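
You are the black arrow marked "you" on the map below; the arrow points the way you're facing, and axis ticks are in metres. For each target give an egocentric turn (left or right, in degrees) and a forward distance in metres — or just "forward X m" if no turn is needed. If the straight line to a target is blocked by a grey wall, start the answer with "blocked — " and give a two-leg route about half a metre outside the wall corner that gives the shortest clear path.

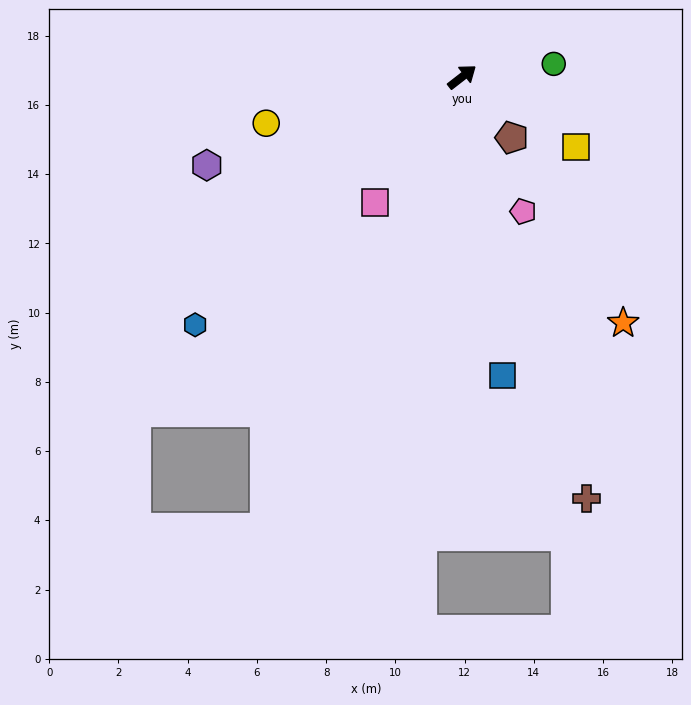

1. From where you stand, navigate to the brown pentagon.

turn right 89°, forward 2.3 m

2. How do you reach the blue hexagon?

turn right 175°, forward 10.5 m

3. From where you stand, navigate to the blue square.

turn right 120°, forward 8.7 m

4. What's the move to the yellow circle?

turn left 155°, forward 5.8 m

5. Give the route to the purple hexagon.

turn left 161°, forward 7.8 m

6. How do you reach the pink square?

turn right 163°, forward 4.4 m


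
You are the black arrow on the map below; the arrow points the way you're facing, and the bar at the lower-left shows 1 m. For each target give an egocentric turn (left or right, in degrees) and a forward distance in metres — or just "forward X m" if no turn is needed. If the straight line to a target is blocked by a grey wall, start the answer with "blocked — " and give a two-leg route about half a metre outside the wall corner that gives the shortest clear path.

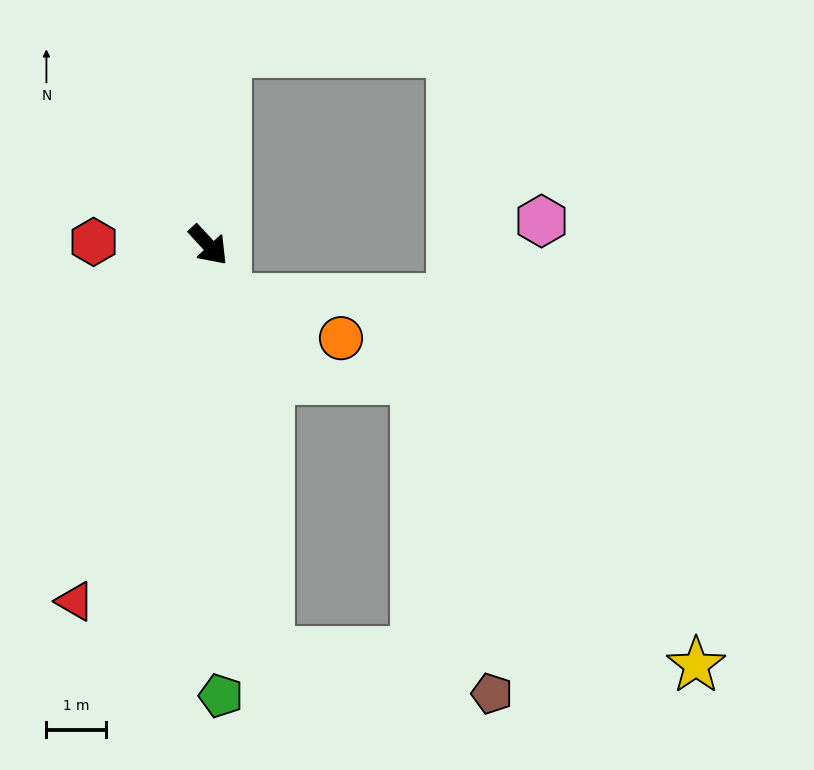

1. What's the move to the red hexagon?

turn right 134°, forward 1.9 m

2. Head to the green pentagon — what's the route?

turn right 41°, forward 7.6 m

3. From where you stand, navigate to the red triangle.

turn right 63°, forward 6.4 m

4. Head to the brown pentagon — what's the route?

blocked — turn right 34°, forward 6.9 m, then turn left 71°, forward 3.8 m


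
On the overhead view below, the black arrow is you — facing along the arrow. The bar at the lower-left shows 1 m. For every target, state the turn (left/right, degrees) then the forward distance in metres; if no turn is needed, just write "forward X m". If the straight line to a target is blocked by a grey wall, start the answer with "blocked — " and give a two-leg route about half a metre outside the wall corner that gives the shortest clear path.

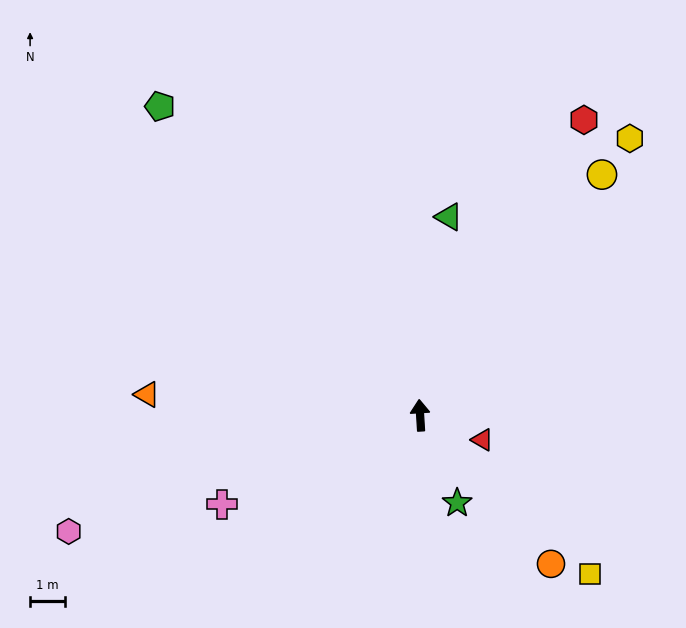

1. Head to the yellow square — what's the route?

turn right 137°, forward 6.7 m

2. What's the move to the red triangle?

turn right 115°, forward 1.9 m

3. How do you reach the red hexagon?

turn right 33°, forward 9.7 m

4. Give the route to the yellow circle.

turn right 41°, forward 8.7 m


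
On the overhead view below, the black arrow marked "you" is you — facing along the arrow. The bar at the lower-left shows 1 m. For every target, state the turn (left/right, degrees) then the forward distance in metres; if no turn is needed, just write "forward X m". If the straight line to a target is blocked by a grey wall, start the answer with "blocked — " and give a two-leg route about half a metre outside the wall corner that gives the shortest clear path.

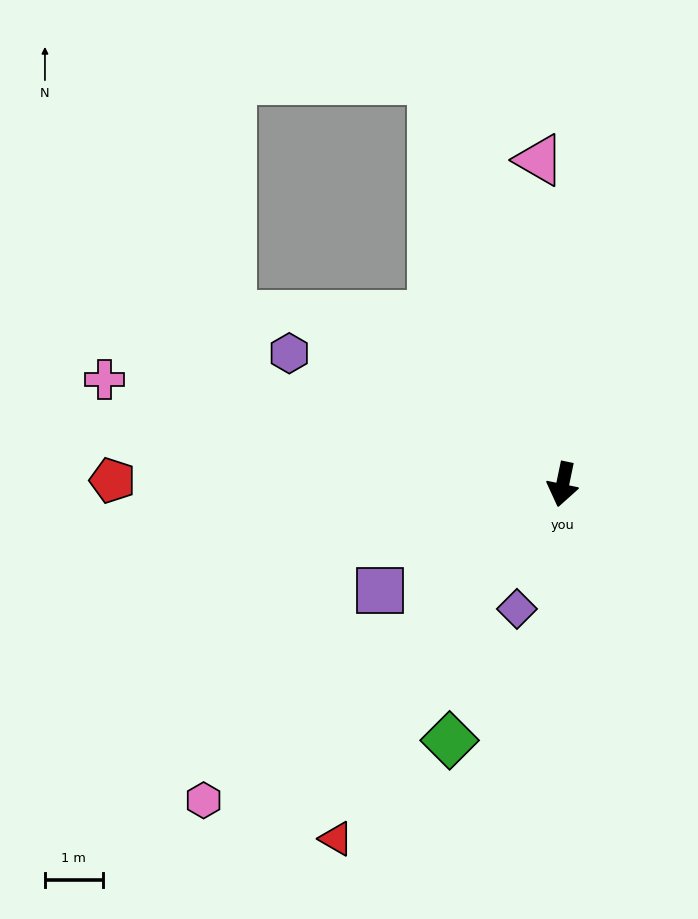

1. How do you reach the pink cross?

turn right 91°, forward 8.1 m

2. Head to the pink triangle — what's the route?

turn right 164°, forward 5.6 m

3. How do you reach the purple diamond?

turn right 8°, forward 2.3 m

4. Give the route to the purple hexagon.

turn right 104°, forward 5.3 m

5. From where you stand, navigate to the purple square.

turn right 48°, forward 3.7 m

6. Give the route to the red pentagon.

turn right 79°, forward 7.8 m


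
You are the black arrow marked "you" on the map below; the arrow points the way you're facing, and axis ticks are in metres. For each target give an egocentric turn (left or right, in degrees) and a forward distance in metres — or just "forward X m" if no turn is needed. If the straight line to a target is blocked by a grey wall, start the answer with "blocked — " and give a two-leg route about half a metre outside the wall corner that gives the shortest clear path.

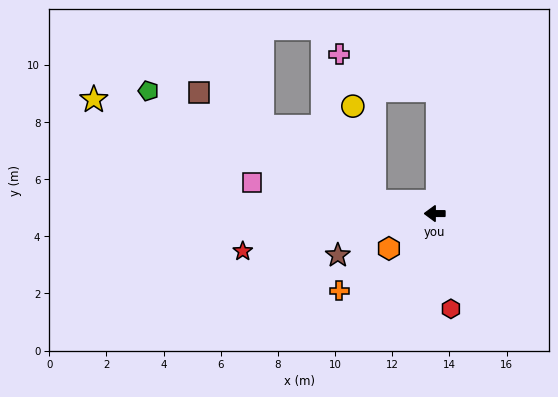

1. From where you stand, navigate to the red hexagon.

turn left 100°, forward 3.4 m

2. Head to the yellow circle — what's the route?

blocked — turn right 11°, forward 2.2 m, then turn right 66°, forward 3.4 m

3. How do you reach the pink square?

turn right 9°, forward 6.5 m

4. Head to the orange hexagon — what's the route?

turn left 37°, forward 2.0 m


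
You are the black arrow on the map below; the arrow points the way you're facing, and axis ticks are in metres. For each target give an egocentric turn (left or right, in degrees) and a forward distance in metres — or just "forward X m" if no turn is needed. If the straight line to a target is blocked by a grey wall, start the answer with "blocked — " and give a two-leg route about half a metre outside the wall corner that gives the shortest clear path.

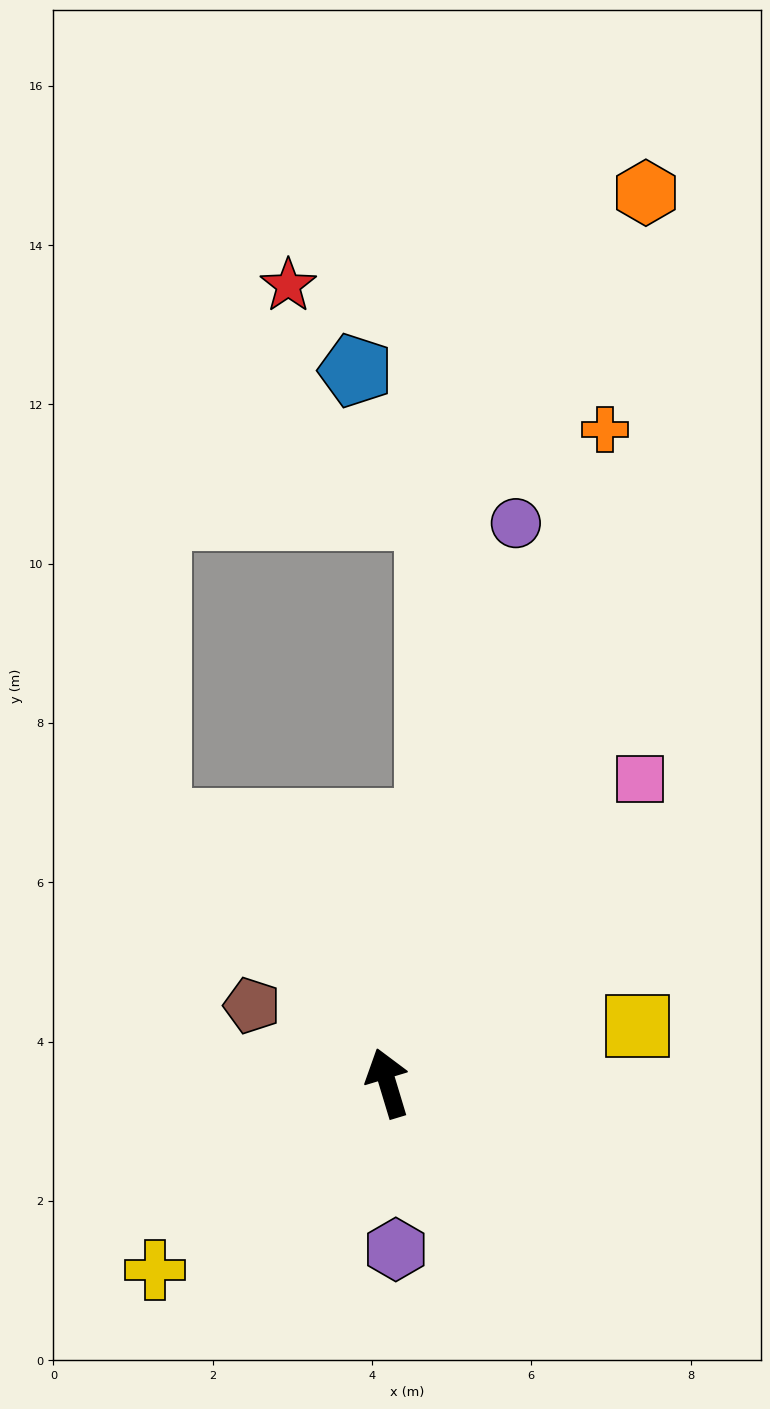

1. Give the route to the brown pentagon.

turn left 43°, forward 2.0 m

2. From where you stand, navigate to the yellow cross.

turn left 112°, forward 3.7 m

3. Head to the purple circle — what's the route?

turn right 30°, forward 7.2 m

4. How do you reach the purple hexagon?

turn left 166°, forward 2.1 m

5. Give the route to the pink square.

turn right 57°, forward 5.0 m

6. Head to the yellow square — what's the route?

turn right 94°, forward 3.2 m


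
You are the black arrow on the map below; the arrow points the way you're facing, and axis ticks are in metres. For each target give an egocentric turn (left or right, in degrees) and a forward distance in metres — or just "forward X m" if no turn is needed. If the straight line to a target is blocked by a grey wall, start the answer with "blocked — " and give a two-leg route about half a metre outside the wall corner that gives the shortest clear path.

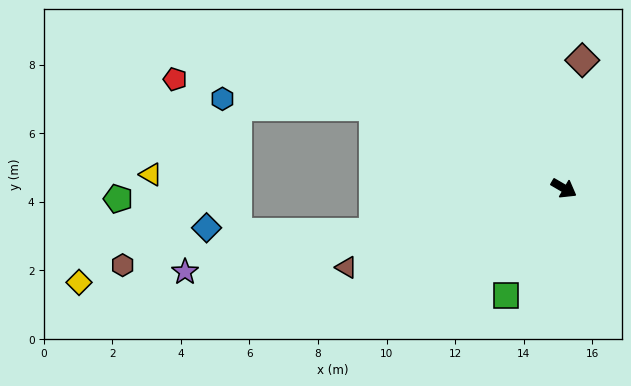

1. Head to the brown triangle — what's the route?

turn right 130°, forward 6.7 m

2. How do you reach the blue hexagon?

blocked — turn right 173°, forward 6.0 m, then turn left 20°, forward 4.4 m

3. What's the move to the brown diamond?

turn left 112°, forward 3.8 m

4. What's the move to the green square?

turn right 88°, forward 3.5 m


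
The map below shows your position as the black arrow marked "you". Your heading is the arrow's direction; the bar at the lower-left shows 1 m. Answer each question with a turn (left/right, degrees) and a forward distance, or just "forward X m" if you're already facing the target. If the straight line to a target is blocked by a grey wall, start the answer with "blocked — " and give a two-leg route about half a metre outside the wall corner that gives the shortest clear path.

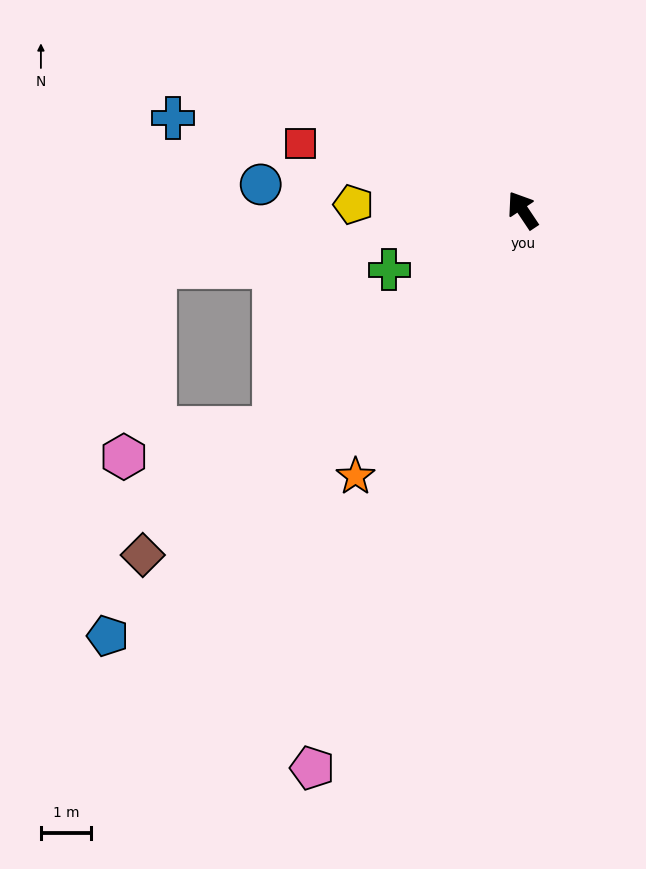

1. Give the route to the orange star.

turn left 114°, forward 6.3 m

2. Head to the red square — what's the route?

turn left 40°, forward 4.7 m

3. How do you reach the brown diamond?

turn left 98°, forward 10.3 m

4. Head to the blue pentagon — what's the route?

turn left 102°, forward 11.9 m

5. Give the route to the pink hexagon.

blocked — turn left 97°, forward 6.6 m, then turn right 30°, forward 3.1 m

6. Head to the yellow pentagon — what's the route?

turn left 54°, forward 3.4 m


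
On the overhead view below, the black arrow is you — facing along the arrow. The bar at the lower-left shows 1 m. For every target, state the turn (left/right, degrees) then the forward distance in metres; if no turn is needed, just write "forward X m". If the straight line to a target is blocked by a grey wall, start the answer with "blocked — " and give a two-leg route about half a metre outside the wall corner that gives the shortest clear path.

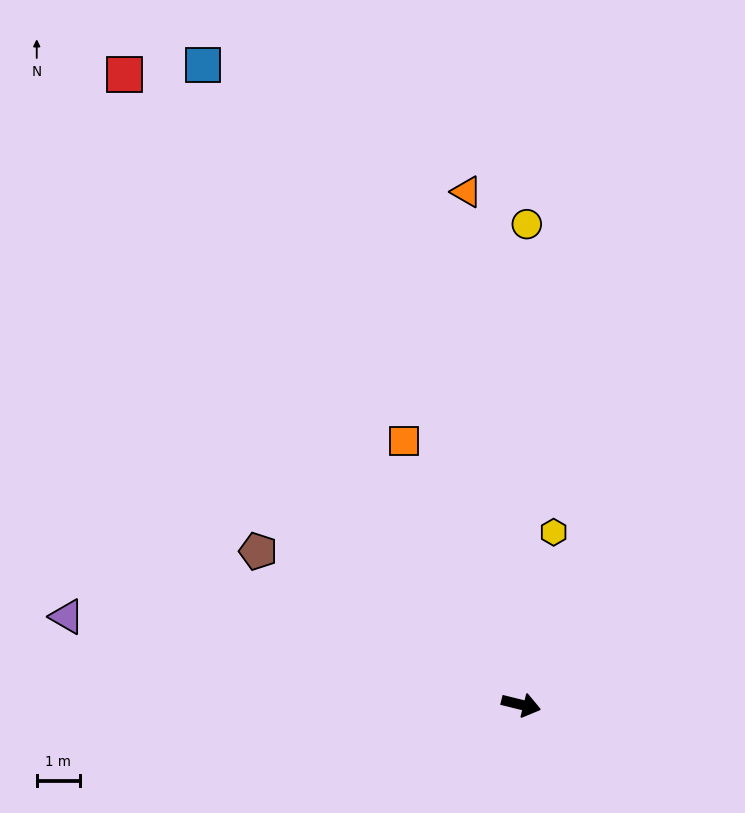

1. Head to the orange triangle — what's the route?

turn left 110°, forward 11.9 m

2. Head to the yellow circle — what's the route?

turn left 103°, forward 11.1 m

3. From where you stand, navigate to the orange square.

turn left 128°, forward 6.7 m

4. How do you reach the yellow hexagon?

turn left 93°, forward 4.1 m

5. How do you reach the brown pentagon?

turn left 164°, forward 7.0 m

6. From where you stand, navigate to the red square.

turn left 136°, forward 17.2 m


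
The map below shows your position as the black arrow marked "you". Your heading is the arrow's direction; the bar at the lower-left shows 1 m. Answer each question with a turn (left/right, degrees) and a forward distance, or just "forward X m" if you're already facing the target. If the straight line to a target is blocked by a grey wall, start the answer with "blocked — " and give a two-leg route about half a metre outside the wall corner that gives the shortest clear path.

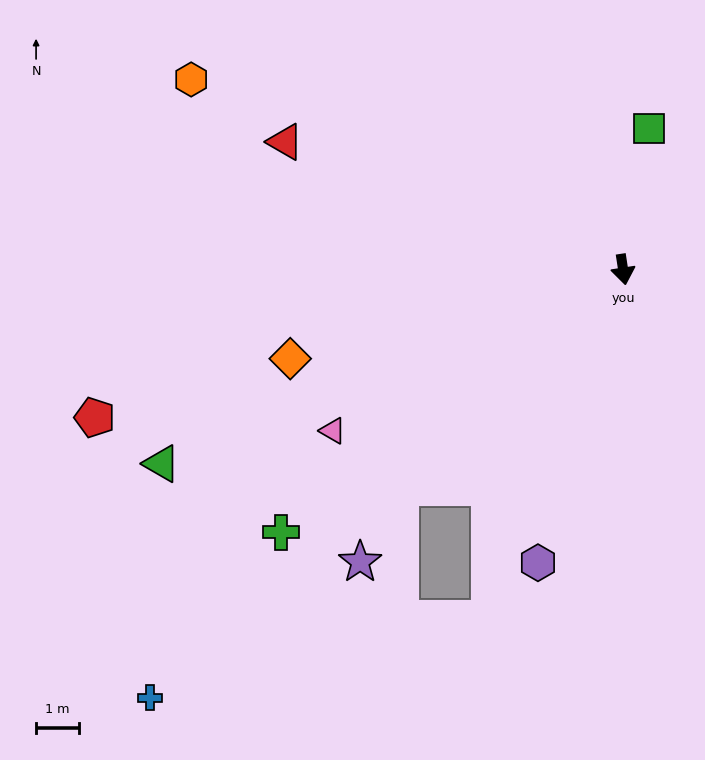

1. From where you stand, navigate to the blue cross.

turn right 57°, forward 14.8 m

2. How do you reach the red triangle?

turn right 119°, forward 8.4 m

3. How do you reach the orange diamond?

turn right 84°, forward 8.0 m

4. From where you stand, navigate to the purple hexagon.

turn right 25°, forward 7.1 m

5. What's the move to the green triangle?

turn right 76°, forward 11.6 m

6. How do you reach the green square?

turn left 161°, forward 3.3 m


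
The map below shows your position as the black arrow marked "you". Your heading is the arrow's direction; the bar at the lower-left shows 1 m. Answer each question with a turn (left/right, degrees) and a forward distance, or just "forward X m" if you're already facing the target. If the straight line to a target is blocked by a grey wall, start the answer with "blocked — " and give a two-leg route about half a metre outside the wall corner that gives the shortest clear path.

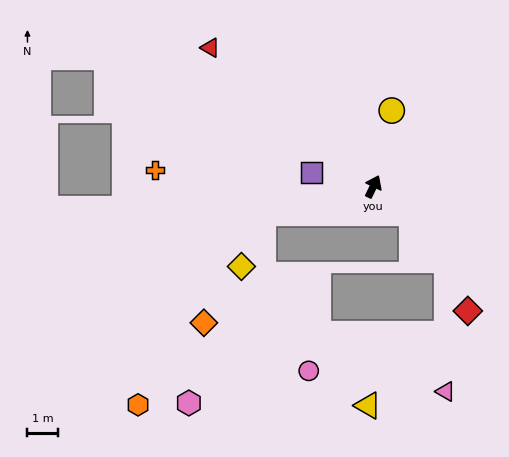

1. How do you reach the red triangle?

turn left 75°, forward 6.9 m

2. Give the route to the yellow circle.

turn left 12°, forward 2.5 m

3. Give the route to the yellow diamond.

blocked — turn left 129°, forward 3.7 m, then turn left 55°, forward 1.9 m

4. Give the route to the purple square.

turn left 103°, forward 2.1 m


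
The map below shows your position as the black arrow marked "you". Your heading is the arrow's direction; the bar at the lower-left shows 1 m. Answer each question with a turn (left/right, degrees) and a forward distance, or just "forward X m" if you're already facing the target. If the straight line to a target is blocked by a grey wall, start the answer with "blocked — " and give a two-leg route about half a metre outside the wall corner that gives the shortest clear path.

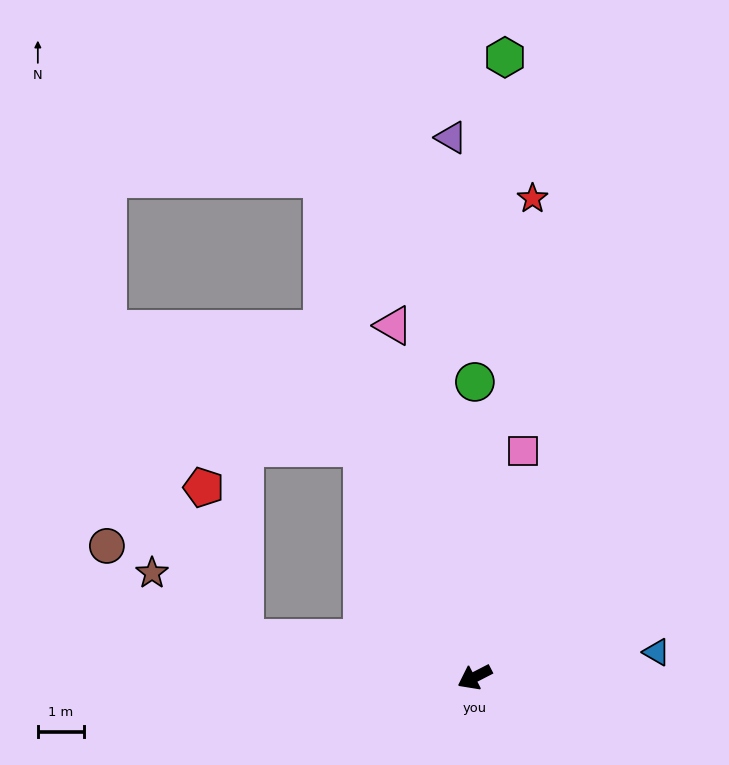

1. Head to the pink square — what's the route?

turn right 129°, forward 5.1 m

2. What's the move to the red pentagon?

blocked — turn right 37°, forward 5.1 m, then turn right 65°, forward 3.4 m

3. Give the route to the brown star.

blocked — turn right 37°, forward 5.1 m, then turn right 25°, forward 2.5 m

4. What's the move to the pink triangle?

turn right 104°, forward 7.9 m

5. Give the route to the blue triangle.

turn left 161°, forward 4.0 m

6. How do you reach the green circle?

turn right 117°, forward 6.5 m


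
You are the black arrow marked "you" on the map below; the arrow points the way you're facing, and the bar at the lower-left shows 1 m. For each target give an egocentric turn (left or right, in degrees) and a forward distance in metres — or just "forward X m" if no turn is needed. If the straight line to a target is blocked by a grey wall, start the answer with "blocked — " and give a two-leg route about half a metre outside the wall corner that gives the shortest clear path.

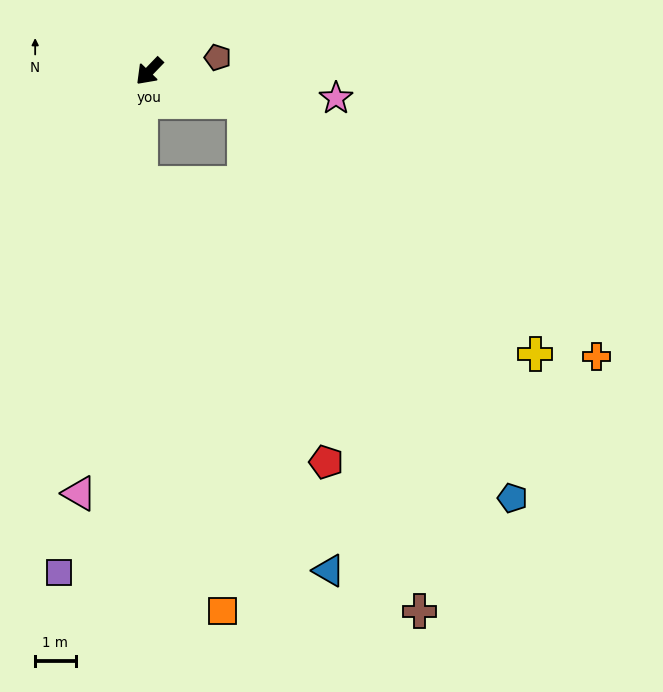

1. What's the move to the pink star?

turn left 126°, forward 4.7 m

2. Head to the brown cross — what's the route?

blocked — turn left 116°, forward 2.5 m, then turn right 53°, forward 13.3 m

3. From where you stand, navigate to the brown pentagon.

turn left 145°, forward 1.7 m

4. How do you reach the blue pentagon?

blocked — turn left 116°, forward 2.5 m, then turn right 38°, forward 11.8 m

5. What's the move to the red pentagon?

blocked — turn left 116°, forward 2.5 m, then turn right 59°, forward 9.1 m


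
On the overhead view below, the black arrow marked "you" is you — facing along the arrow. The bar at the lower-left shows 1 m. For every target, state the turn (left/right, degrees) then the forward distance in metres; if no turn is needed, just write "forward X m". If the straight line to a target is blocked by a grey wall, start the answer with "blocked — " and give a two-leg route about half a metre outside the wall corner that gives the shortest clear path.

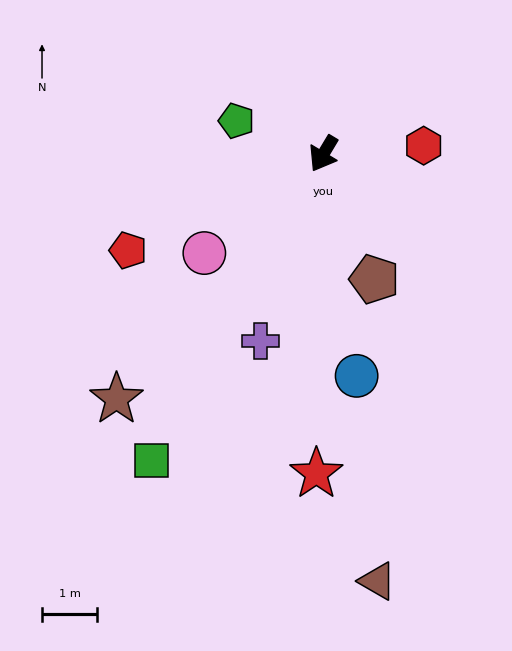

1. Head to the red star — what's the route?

turn left 30°, forward 5.8 m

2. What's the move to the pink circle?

turn right 19°, forward 2.8 m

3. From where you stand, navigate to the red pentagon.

turn right 33°, forward 4.0 m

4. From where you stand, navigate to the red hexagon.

turn left 126°, forward 1.8 m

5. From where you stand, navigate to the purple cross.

turn left 12°, forward 3.6 m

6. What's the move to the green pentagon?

turn right 80°, forward 1.7 m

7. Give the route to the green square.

forward 6.4 m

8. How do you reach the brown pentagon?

turn left 53°, forward 2.5 m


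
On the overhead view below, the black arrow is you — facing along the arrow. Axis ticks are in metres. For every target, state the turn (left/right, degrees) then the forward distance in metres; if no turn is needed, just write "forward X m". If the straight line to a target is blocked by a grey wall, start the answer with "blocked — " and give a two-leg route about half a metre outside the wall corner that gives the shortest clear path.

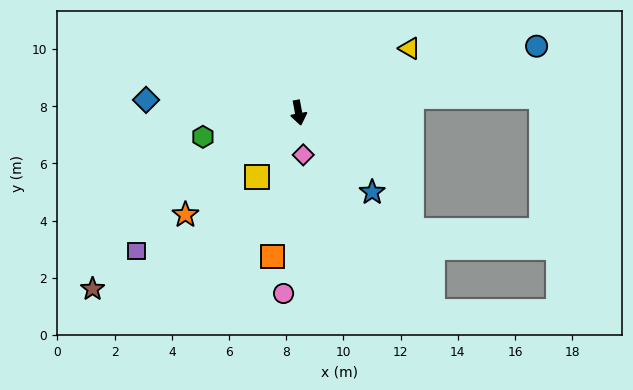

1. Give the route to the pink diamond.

turn right 4°, forward 1.5 m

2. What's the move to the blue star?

turn left 32°, forward 3.8 m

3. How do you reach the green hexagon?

turn right 86°, forward 3.4 m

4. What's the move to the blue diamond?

turn right 105°, forward 5.4 m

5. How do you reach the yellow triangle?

turn left 110°, forward 4.5 m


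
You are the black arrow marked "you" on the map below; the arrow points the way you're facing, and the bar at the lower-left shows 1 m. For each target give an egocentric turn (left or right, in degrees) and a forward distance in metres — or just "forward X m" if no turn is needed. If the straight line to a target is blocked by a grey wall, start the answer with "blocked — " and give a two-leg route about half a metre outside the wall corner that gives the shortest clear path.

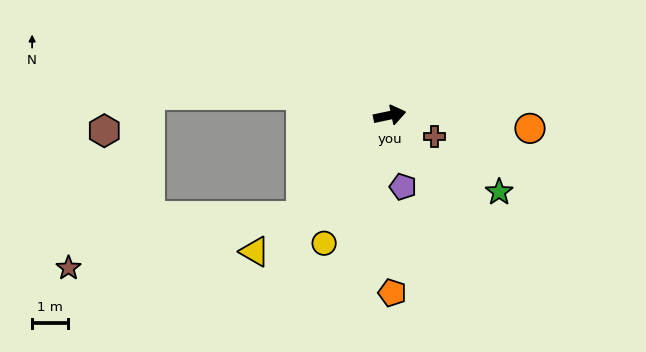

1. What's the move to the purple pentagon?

turn right 91°, forward 2.0 m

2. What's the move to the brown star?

blocked — turn right 143°, forward 3.7 m, then turn right 36°, forward 6.7 m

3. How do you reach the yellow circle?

turn right 129°, forward 4.0 m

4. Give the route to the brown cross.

turn right 37°, forward 1.4 m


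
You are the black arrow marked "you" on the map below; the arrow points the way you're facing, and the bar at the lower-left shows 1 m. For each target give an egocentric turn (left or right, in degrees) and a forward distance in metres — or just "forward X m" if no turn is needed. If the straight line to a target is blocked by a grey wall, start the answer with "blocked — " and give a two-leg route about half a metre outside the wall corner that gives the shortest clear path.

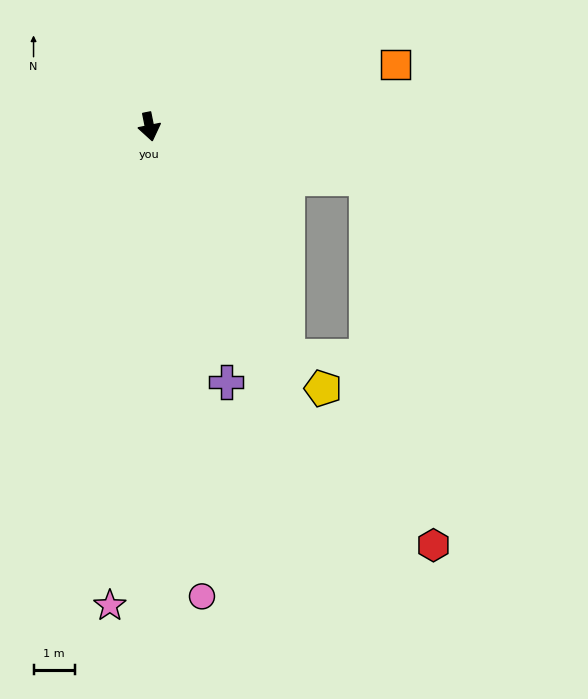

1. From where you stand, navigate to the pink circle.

turn right 5°, forward 11.5 m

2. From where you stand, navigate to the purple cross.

turn left 5°, forward 6.5 m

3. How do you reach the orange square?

turn left 93°, forward 6.2 m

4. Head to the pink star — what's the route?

turn right 16°, forward 11.7 m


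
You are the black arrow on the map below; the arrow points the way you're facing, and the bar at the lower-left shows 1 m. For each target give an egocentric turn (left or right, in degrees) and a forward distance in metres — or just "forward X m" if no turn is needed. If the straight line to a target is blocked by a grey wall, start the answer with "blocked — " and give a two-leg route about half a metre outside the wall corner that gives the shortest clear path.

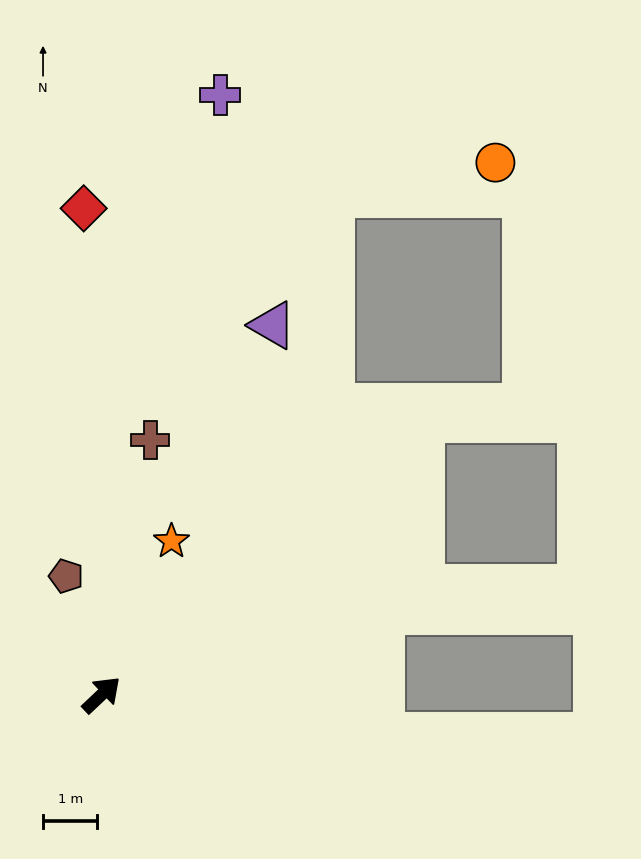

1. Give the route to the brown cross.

turn left 36°, forward 4.8 m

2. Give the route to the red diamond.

turn left 49°, forward 9.0 m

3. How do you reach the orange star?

turn left 22°, forward 3.1 m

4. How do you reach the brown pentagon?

turn left 63°, forward 2.3 m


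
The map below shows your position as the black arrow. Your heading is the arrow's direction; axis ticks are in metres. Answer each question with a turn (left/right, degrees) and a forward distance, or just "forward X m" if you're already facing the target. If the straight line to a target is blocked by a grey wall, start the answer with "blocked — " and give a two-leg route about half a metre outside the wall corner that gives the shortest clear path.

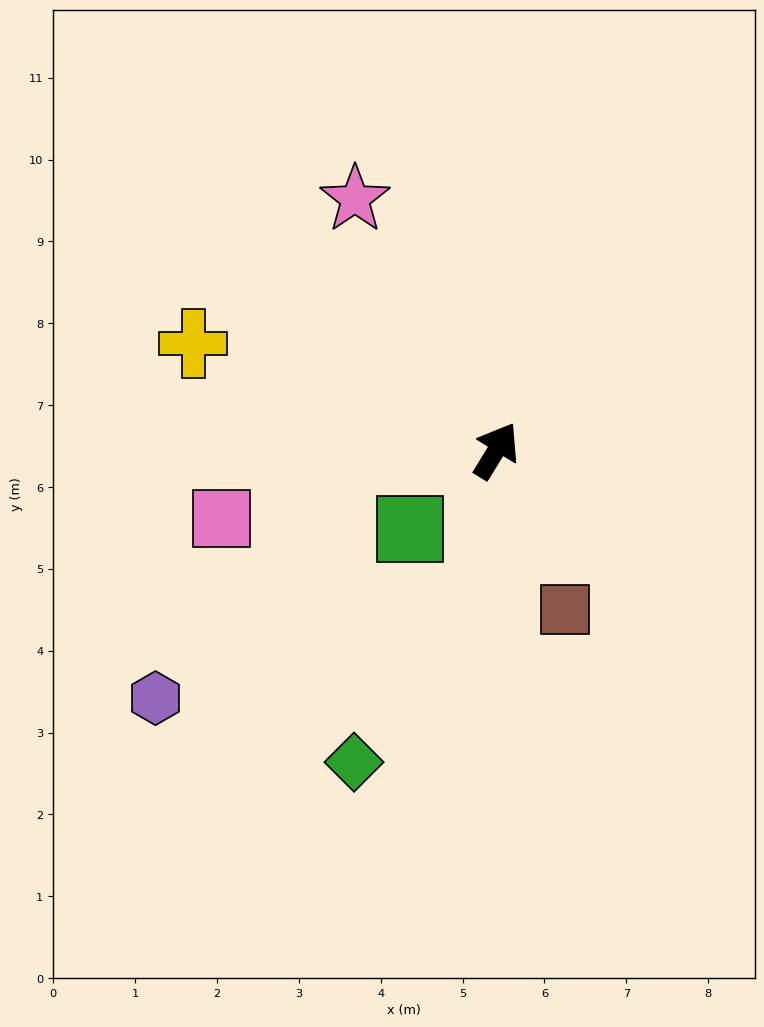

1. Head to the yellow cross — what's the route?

turn left 102°, forward 3.9 m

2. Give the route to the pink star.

turn left 61°, forward 3.5 m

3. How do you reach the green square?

turn left 164°, forward 1.4 m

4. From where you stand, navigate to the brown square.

turn right 125°, forward 2.1 m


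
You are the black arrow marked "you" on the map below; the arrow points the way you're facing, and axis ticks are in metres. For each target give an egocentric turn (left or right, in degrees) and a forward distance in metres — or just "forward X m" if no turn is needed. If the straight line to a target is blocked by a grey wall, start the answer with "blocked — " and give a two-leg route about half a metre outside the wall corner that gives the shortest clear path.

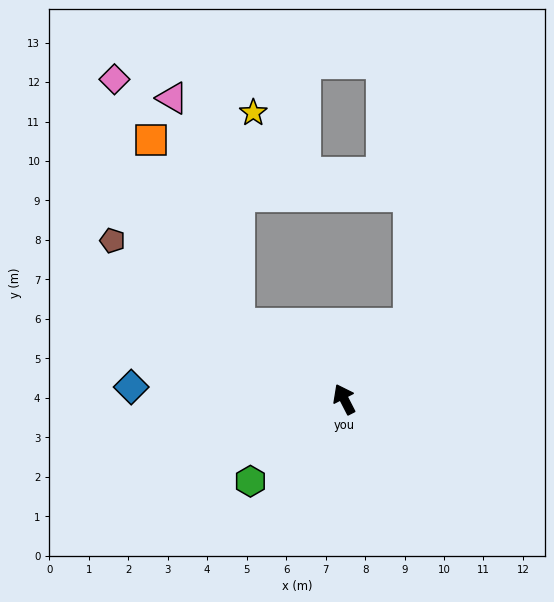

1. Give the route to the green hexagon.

turn left 104°, forward 3.2 m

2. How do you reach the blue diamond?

turn left 60°, forward 5.4 m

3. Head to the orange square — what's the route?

blocked — turn left 28°, forward 3.3 m, then turn right 30°, forward 5.2 m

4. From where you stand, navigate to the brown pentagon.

turn left 28°, forward 7.1 m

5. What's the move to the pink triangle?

blocked — turn left 28°, forward 3.3 m, then turn right 39°, forward 6.0 m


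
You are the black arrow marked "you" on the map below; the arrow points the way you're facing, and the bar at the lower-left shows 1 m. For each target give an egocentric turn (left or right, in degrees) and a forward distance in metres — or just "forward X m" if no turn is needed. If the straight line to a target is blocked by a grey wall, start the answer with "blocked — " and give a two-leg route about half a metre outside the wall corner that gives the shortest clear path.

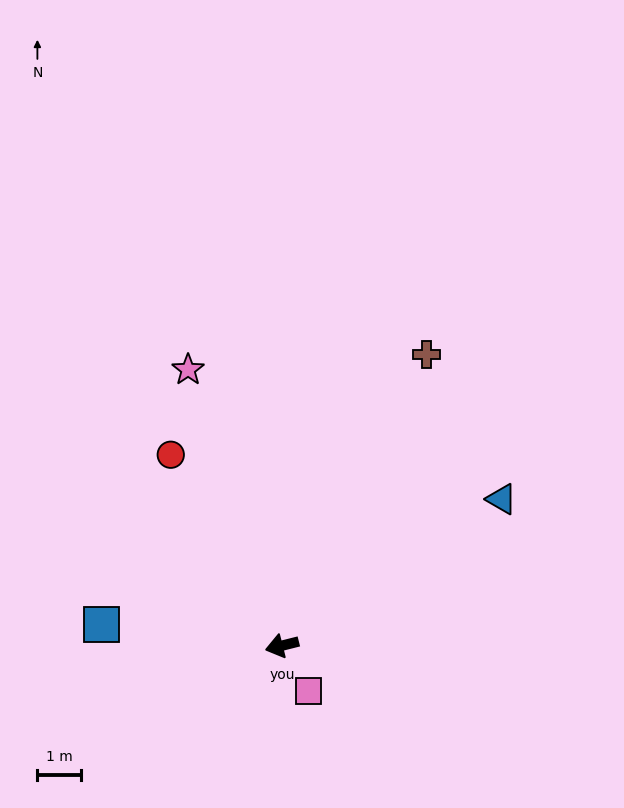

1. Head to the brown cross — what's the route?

turn right 131°, forward 7.4 m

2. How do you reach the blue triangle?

turn right 160°, forward 6.0 m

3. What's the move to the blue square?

turn right 21°, forward 4.1 m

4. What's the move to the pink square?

turn left 106°, forward 1.2 m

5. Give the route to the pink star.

turn right 85°, forward 6.6 m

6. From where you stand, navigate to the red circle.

turn right 74°, forward 5.0 m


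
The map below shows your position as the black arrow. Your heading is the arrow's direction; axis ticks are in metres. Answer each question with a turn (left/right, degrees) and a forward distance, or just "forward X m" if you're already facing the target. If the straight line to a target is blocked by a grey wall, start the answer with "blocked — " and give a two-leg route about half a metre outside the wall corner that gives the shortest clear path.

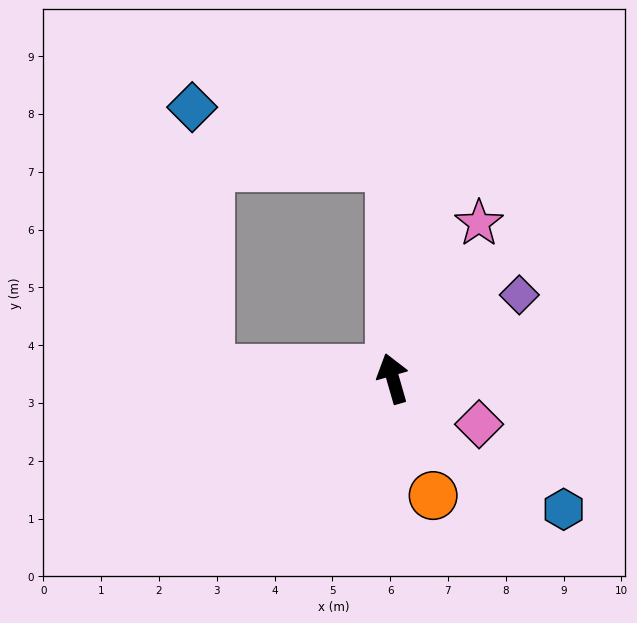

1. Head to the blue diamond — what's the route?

blocked — turn right 15°, forward 3.7 m, then turn left 72°, forward 3.6 m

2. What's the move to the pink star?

turn right 45°, forward 3.1 m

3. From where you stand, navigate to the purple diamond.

turn right 73°, forward 2.6 m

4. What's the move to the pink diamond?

turn right 134°, forward 1.7 m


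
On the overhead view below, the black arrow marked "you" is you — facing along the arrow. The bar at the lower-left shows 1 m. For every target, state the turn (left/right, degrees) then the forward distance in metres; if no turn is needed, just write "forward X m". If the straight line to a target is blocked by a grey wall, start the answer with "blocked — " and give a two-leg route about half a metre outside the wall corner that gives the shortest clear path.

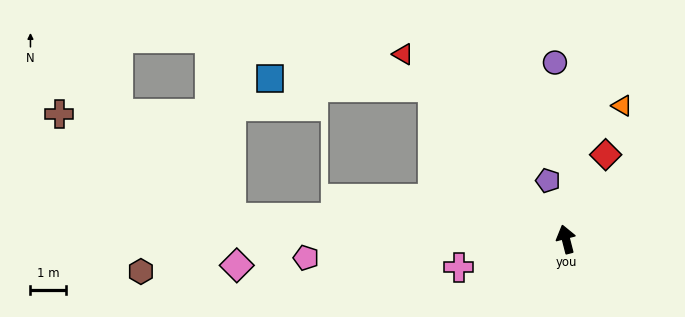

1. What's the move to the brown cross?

blocked — turn left 72°, forward 9.5 m, then turn right 28°, forward 5.7 m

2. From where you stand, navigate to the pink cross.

turn left 90°, forward 3.1 m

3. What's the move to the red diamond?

turn right 40°, forward 2.6 m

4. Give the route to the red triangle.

turn left 27°, forward 7.0 m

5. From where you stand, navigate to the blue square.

blocked — turn left 27°, forward 5.7 m, then turn left 46°, forward 4.6 m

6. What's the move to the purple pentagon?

turn left 3°, forward 1.7 m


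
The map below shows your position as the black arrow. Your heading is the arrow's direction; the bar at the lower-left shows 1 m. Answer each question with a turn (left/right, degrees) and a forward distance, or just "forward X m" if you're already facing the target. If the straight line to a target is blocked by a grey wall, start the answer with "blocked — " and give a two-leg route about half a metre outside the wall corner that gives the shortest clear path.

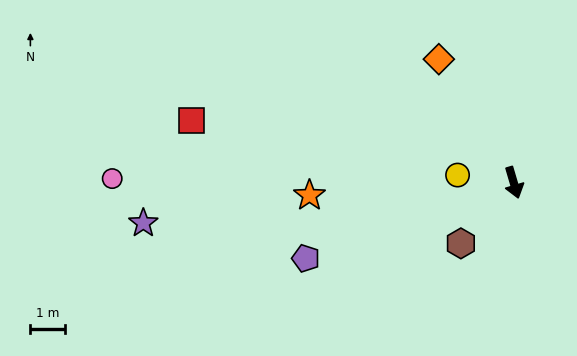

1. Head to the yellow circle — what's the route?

turn right 114°, forward 1.6 m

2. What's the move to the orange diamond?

turn right 165°, forward 4.2 m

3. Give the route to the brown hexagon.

turn right 57°, forward 2.3 m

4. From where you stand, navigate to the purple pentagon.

turn right 86°, forward 6.4 m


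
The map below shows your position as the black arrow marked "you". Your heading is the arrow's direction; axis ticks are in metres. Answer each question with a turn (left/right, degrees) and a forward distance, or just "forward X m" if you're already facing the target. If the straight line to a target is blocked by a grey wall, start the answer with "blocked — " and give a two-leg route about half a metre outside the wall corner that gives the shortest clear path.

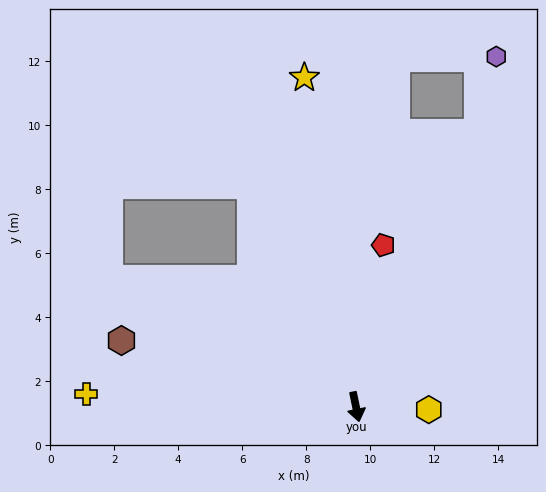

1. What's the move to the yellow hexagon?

turn left 76°, forward 2.3 m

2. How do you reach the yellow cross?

turn right 104°, forward 8.4 m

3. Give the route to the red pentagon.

turn left 159°, forward 5.1 m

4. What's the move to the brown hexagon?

turn right 117°, forward 7.6 m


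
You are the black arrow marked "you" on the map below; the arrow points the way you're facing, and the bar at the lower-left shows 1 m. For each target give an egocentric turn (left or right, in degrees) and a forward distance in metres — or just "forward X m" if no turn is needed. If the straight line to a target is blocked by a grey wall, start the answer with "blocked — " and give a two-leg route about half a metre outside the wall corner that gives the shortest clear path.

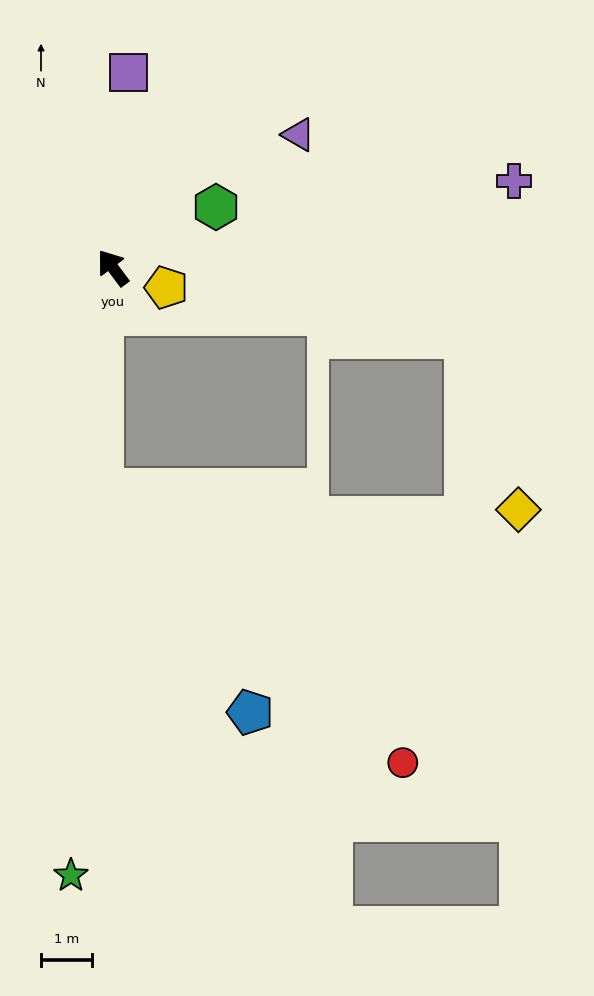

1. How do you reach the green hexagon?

turn right 96°, forward 2.3 m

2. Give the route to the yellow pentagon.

turn right 147°, forward 1.1 m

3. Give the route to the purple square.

turn right 41°, forward 3.8 m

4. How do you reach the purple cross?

turn right 115°, forward 8.0 m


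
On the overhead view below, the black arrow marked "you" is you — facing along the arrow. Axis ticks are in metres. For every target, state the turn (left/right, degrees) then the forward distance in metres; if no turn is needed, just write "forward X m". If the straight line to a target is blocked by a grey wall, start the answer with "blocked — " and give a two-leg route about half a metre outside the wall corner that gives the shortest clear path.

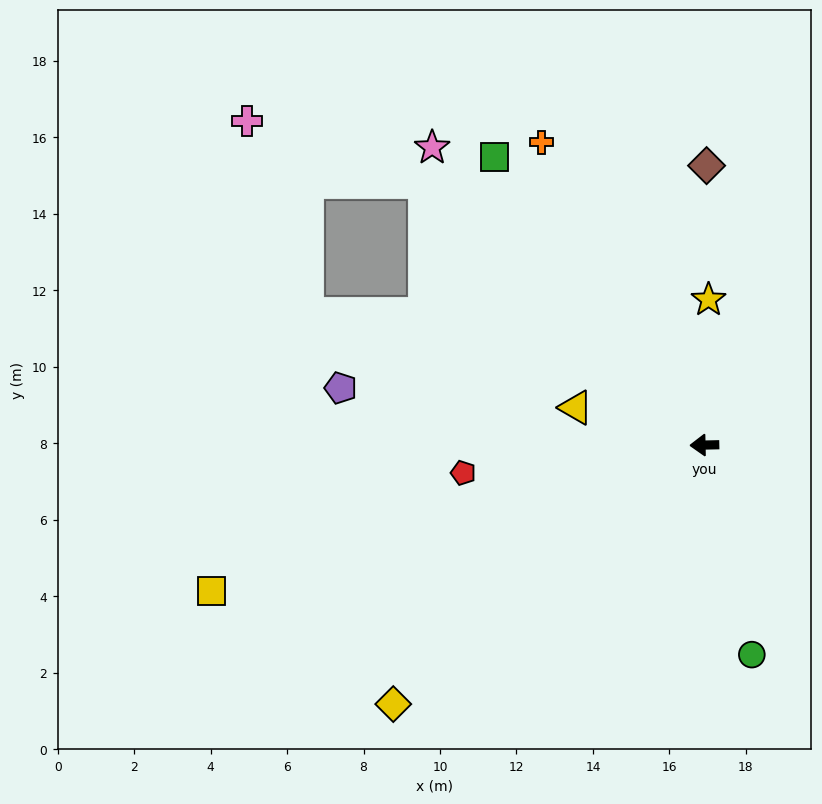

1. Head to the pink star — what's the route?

turn right 49°, forward 10.5 m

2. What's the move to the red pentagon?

turn left 5°, forward 6.4 m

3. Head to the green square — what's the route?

turn right 55°, forward 9.3 m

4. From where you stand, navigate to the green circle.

turn left 101°, forward 5.6 m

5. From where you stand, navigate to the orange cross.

turn right 63°, forward 9.0 m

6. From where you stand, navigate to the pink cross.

blocked — turn right 44°, forward 10.0 m, then turn left 24°, forward 4.9 m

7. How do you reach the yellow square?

turn left 15°, forward 13.4 m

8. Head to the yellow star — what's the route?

turn right 93°, forward 3.8 m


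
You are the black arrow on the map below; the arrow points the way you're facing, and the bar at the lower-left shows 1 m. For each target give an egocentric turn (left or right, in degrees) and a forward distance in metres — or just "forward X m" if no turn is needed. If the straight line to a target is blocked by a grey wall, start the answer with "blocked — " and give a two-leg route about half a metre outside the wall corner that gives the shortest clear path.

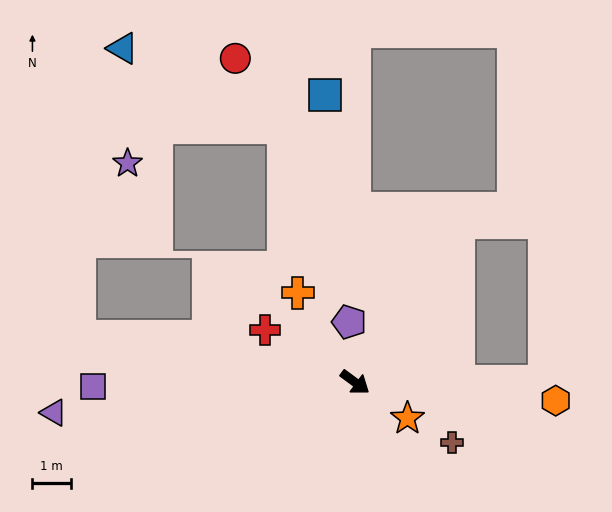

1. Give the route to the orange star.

forward 1.7 m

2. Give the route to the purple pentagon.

turn left 132°, forward 1.6 m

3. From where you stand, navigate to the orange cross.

turn left 159°, forward 2.8 m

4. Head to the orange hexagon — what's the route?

turn left 31°, forward 5.3 m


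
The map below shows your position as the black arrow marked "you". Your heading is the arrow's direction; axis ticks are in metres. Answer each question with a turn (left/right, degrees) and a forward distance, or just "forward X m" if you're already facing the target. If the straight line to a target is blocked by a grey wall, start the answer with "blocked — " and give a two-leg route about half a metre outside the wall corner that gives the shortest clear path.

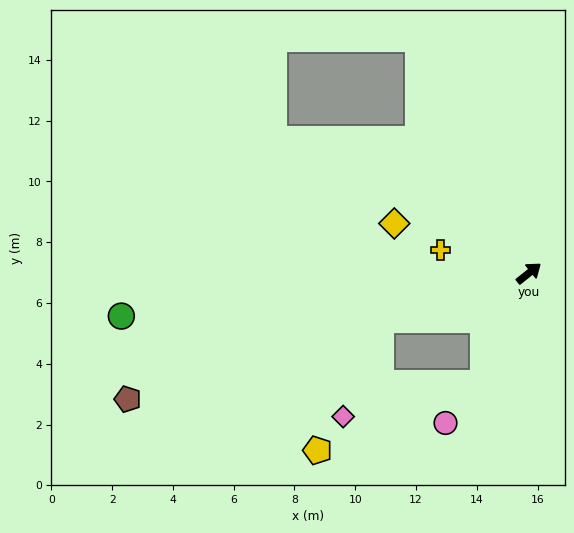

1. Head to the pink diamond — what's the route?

blocked — turn left 159°, forward 5.1 m, then turn left 51°, forward 3.4 m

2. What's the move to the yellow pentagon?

blocked — turn right 151°, forward 3.9 m, then turn right 45°, forward 5.9 m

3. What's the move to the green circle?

turn left 147°, forward 13.5 m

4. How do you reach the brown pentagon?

turn left 159°, forward 13.8 m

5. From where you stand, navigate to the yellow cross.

turn left 127°, forward 3.0 m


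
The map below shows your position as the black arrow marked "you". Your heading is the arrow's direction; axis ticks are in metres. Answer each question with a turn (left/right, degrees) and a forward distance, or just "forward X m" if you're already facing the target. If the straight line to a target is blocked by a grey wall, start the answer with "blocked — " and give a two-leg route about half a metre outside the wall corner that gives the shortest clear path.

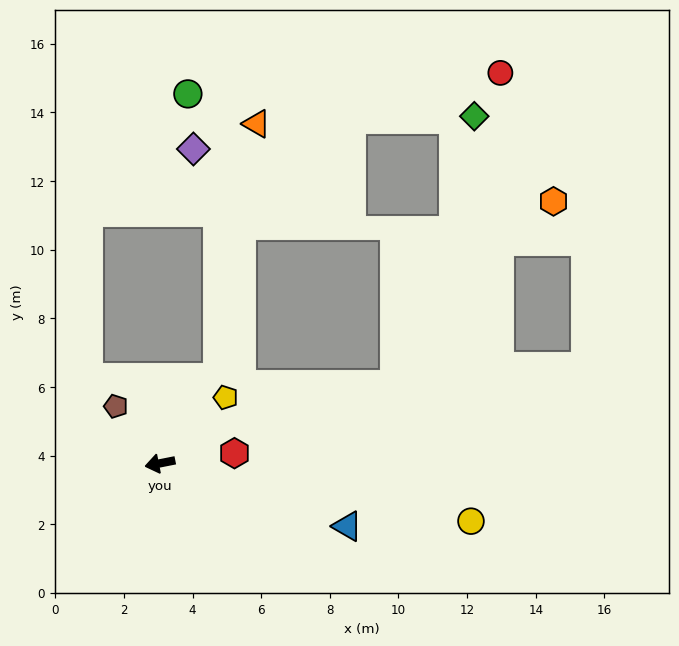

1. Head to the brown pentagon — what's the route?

turn right 63°, forward 2.1 m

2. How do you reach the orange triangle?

blocked — turn right 135°, forward 3.0 m, then turn left 25°, forward 7.5 m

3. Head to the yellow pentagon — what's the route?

turn right 146°, forward 2.7 m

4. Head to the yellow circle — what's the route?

turn left 158°, forward 9.2 m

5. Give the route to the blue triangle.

turn left 150°, forward 5.8 m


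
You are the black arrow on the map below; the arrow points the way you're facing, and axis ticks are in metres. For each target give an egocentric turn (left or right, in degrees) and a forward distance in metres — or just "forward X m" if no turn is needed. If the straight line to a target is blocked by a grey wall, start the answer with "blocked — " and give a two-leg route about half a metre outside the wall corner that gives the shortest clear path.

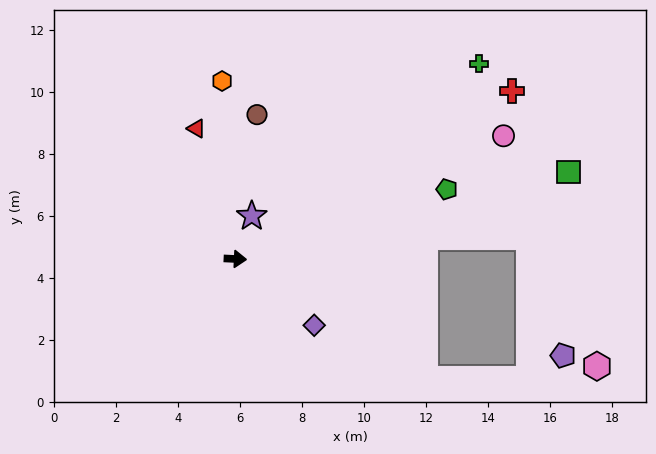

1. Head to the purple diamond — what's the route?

turn right 37°, forward 3.3 m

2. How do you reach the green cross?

turn left 41°, forward 10.1 m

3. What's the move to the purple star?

turn left 72°, forward 1.5 m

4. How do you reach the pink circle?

turn left 27°, forward 9.5 m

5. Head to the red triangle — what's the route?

turn left 109°, forward 4.4 m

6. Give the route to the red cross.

turn left 34°, forward 10.4 m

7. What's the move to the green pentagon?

turn left 21°, forward 7.2 m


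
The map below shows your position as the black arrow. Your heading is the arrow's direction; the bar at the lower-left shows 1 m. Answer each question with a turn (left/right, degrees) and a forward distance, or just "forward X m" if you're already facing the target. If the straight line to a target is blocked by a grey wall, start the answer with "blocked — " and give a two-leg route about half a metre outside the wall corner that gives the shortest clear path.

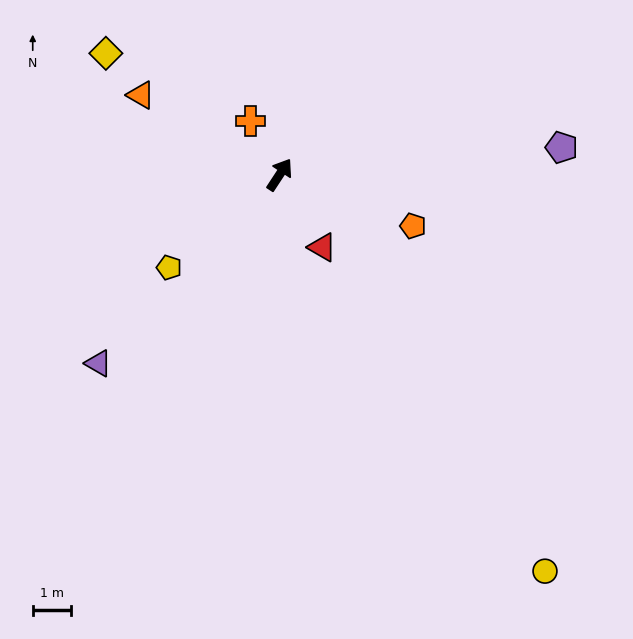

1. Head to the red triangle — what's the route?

turn right 116°, forward 2.2 m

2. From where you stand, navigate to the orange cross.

turn left 62°, forward 1.6 m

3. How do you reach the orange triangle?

turn left 93°, forward 4.2 m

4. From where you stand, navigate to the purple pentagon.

turn right 51°, forward 7.5 m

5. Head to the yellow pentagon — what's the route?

turn left 163°, forward 3.8 m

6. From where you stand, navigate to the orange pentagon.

turn right 78°, forward 3.8 m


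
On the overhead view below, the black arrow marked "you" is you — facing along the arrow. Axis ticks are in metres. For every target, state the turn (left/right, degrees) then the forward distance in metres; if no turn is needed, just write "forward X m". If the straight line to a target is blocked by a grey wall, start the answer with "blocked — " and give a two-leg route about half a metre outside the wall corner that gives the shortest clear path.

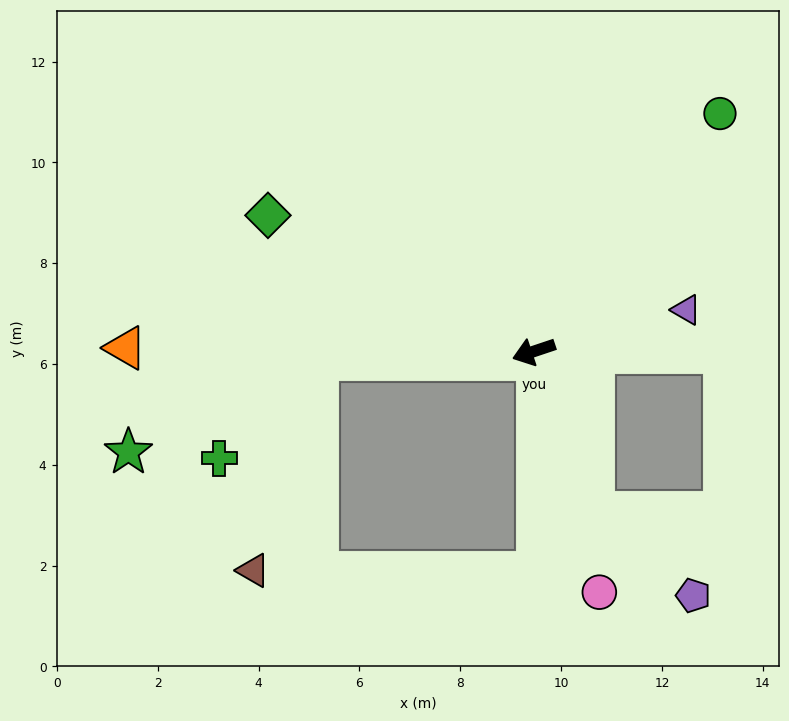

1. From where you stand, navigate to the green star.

blocked — turn right 17°, forward 4.3 m, then turn left 25°, forward 4.2 m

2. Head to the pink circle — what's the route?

turn left 87°, forward 4.9 m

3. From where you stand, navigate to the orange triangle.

turn right 19°, forward 8.1 m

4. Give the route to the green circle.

turn right 147°, forward 6.0 m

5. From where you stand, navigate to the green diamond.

turn right 46°, forward 5.9 m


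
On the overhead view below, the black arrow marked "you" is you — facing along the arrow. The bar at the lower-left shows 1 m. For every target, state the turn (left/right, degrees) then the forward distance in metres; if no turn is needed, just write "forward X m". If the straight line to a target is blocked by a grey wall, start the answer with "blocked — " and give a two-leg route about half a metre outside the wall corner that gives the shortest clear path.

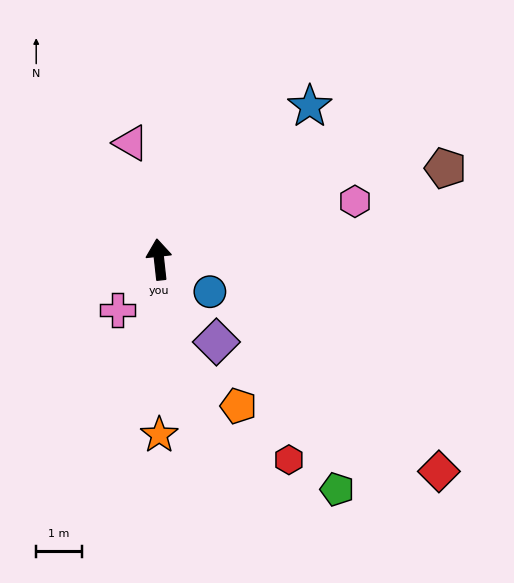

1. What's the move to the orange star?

turn left 174°, forward 3.9 m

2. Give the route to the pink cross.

turn left 135°, forward 1.4 m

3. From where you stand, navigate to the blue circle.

turn right 129°, forward 1.3 m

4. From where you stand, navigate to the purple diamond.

turn right 151°, forward 2.2 m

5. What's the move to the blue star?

turn right 51°, forward 4.7 m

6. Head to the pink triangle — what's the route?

turn left 7°, forward 2.6 m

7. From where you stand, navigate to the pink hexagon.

turn right 80°, forward 4.5 m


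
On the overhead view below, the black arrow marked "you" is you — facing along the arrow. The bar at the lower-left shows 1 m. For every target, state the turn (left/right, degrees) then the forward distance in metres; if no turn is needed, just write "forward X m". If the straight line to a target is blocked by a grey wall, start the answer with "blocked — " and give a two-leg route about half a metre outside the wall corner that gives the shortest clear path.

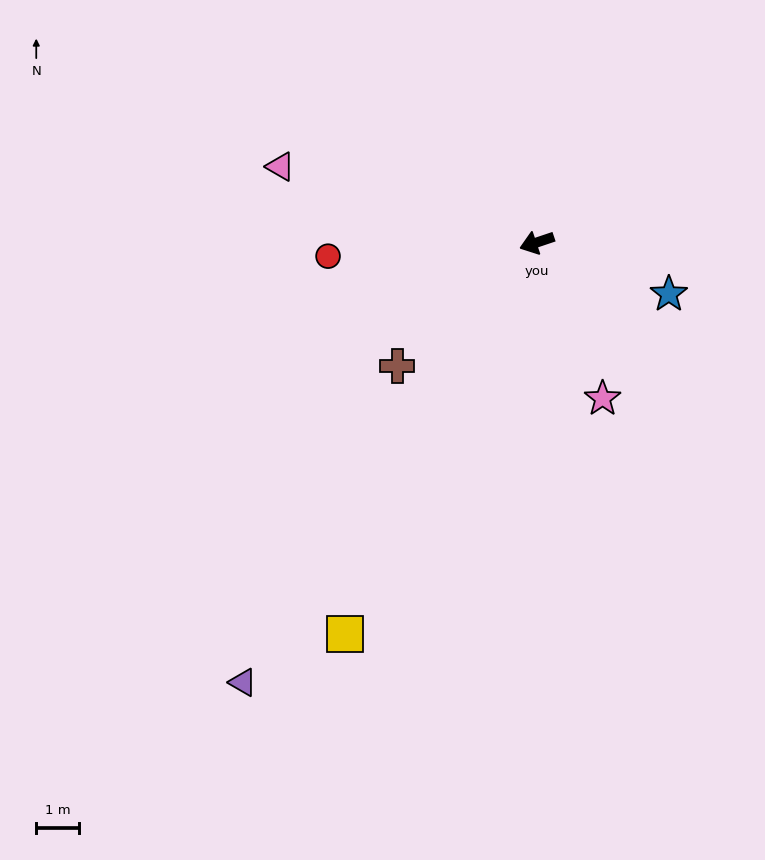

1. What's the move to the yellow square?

turn left 45°, forward 10.2 m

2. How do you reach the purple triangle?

turn left 38°, forward 12.4 m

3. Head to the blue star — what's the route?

turn left 140°, forward 3.3 m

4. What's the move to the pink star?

turn left 94°, forward 4.0 m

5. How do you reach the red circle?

turn right 15°, forward 4.9 m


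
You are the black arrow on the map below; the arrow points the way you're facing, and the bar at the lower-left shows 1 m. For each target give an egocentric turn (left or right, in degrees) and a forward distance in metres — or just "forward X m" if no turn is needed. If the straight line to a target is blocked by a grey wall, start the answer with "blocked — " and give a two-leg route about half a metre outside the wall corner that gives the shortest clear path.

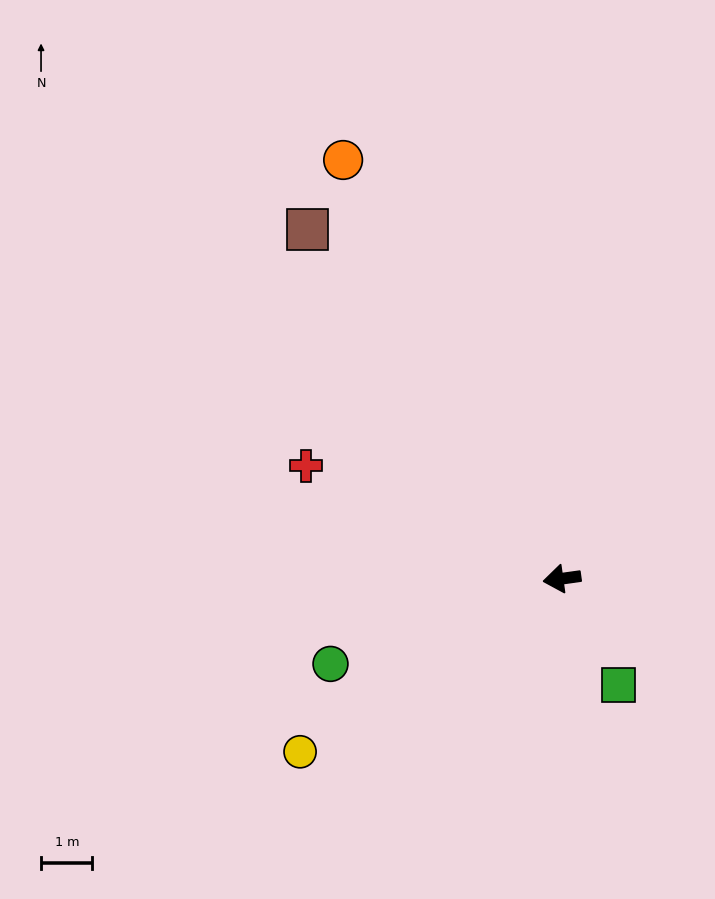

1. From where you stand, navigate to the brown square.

turn right 62°, forward 8.4 m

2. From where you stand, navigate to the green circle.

turn left 12°, forward 4.8 m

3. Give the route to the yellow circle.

turn left 26°, forward 6.1 m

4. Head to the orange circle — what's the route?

turn right 70°, forward 9.2 m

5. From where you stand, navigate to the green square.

turn left 110°, forward 2.3 m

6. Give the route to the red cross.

turn right 32°, forward 5.4 m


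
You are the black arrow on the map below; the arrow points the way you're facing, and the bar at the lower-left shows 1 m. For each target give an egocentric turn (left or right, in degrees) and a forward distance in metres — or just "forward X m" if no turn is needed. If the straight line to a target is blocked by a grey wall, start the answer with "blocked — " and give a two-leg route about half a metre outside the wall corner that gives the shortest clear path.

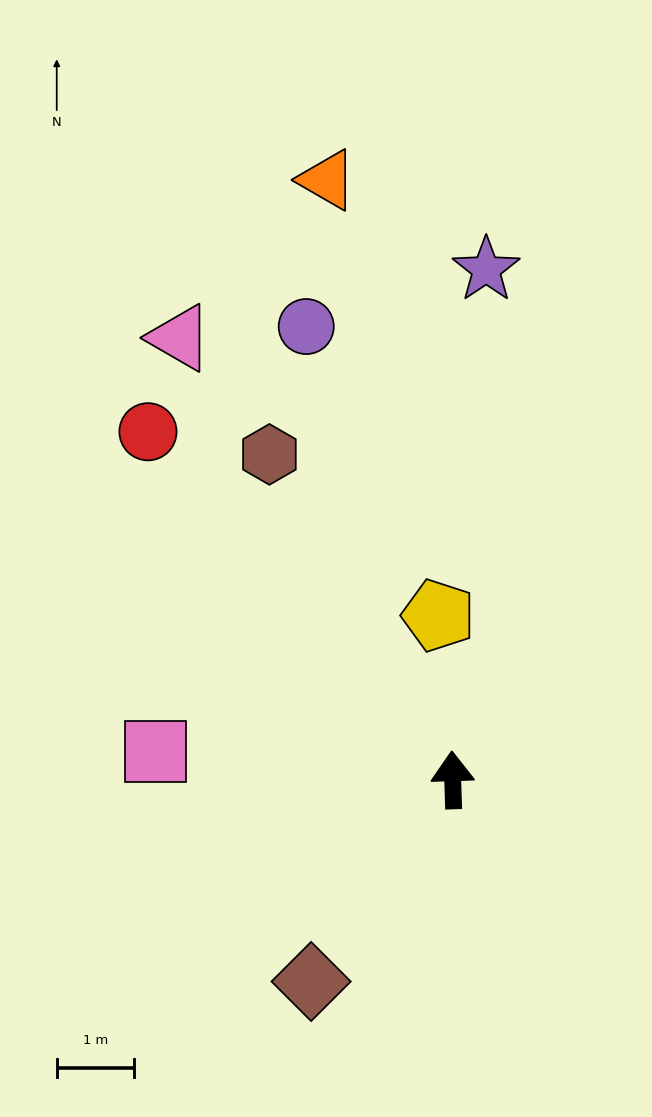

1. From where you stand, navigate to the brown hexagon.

turn left 28°, forward 4.8 m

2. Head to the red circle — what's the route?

turn left 39°, forward 6.0 m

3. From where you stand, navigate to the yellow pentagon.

turn left 3°, forward 2.1 m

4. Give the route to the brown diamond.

turn left 143°, forward 3.2 m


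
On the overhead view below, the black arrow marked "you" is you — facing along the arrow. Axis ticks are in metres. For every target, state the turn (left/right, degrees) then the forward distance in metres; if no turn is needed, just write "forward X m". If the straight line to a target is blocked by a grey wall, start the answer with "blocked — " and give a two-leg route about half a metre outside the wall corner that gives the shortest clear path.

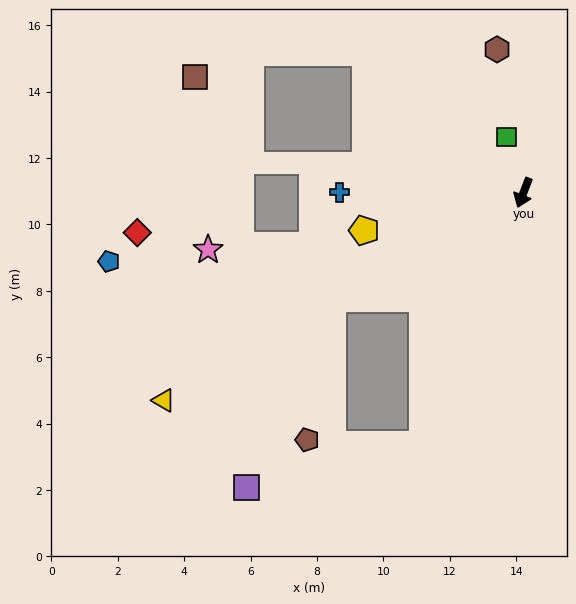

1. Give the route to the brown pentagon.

blocked — turn right 40°, forward 6.6 m, then turn left 51°, forward 4.3 m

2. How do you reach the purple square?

blocked — turn right 40°, forward 6.6 m, then turn left 37°, forward 6.3 m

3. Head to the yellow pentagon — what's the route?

turn right 56°, forward 4.9 m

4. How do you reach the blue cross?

turn right 69°, forward 5.5 m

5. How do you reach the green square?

turn right 142°, forward 1.7 m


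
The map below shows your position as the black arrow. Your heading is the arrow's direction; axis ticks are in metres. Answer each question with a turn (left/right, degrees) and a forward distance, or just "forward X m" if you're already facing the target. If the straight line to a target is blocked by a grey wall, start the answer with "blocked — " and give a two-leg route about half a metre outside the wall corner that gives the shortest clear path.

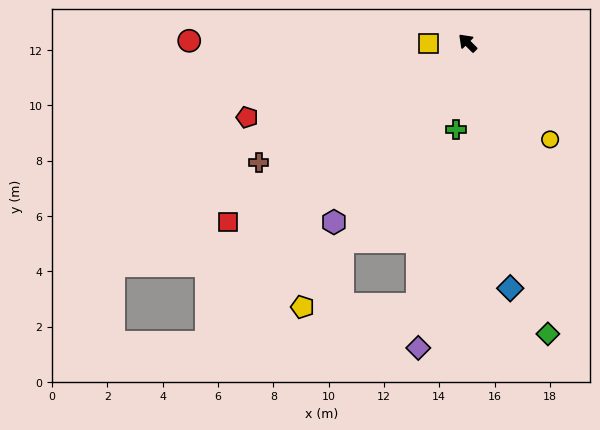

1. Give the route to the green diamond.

turn left 150°, forward 10.9 m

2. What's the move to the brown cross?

turn left 75°, forward 8.7 m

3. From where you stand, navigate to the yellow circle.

turn left 176°, forward 4.6 m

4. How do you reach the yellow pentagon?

turn left 103°, forward 11.3 m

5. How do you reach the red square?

turn left 82°, forward 10.8 m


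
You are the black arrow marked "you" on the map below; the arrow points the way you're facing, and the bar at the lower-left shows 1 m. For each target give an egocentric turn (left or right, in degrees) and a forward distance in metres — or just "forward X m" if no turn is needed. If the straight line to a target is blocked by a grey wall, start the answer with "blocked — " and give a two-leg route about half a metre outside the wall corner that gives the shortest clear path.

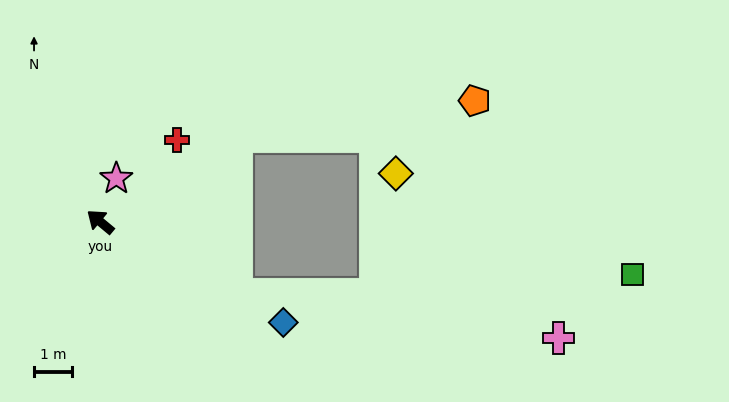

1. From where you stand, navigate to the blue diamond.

turn right 169°, forward 5.4 m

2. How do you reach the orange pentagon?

blocked — turn right 108°, forward 4.2 m, then turn right 24°, forward 6.3 m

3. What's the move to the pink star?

turn right 71°, forward 1.2 m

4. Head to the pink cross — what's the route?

blocked — turn right 168°, forward 4.0 m, then turn left 20°, forward 8.5 m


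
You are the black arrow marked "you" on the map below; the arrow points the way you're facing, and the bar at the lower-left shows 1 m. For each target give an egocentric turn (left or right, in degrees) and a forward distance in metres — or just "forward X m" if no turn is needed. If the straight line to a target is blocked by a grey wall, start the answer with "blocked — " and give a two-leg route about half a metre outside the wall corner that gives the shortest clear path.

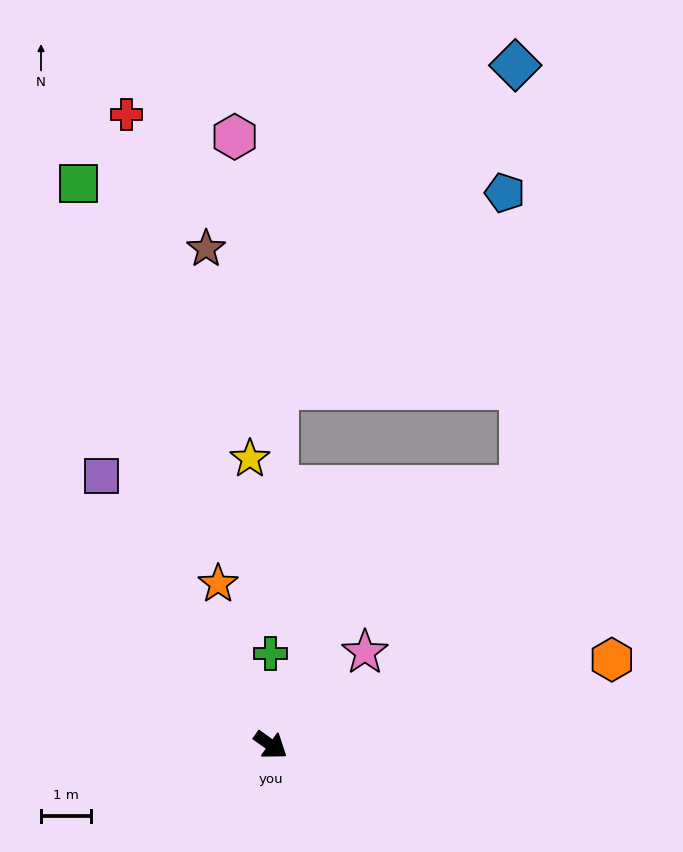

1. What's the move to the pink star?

turn left 80°, forward 2.6 m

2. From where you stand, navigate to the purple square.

turn left 158°, forward 6.3 m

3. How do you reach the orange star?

turn left 144°, forward 3.4 m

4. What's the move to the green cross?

turn left 126°, forward 1.8 m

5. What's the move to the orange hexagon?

turn left 50°, forward 7.0 m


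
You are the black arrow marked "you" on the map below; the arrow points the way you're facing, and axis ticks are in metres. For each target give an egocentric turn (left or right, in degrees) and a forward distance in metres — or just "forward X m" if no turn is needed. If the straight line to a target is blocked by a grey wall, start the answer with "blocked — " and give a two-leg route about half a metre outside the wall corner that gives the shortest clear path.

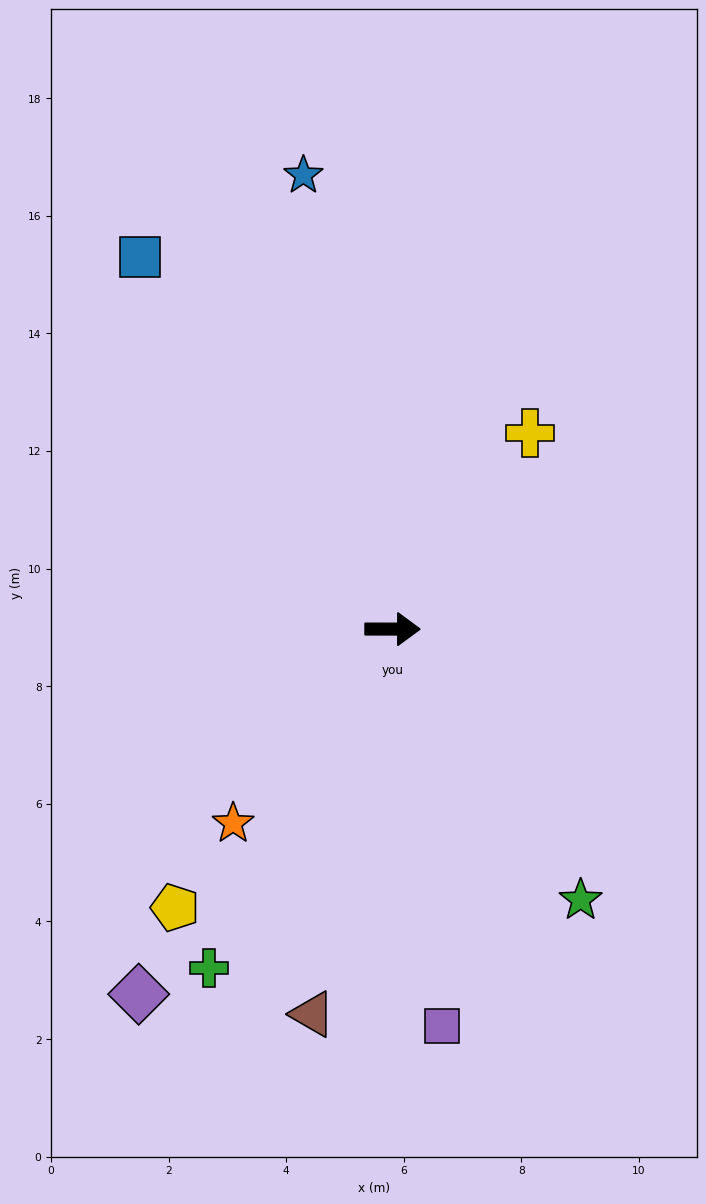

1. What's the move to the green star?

turn right 55°, forward 5.6 m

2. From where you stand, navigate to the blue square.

turn left 124°, forward 7.6 m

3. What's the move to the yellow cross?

turn left 55°, forward 4.1 m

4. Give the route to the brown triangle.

turn right 102°, forward 6.7 m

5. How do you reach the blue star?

turn left 101°, forward 7.9 m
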